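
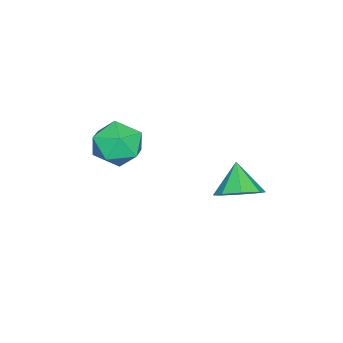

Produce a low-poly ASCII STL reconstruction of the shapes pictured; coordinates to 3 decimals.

solid 
facet normal 0.572 0.324 -0.754
outer loop
vertex -1.125 2.804 -0.546
vertex -1.955 3.206 -1.003
vertex -1.258 3.549 -0.327
endloop
endfacet
facet normal 0.377 -0.199 0.905
outer loop
vertex -1.125 2.804 -0.546
vertex -1.258 3.549 -0.327
vertex -2.825 2.714 0.143
endloop
endfacet
facet normal 0.572 0.324 -0.754
outer loop
vertex -1.258 3.549 -0.327
vertex -1.955 3.206 -1.003
vertex -1.8 4.094 -0.504
endloop
endfacet
facet normal 0.077 0.376 0.923
outer loop
vertex -1.258 3.549 -0.327
vertex -1.8 4.094 -0.504
vertex -2.825 2.714 0.143
endloop
endfacet
facet normal 0.572 0.324 -0.754
outer loop
vertex -1.8 4.094 -0.504
vertex -1.955 3.206 -1.003
vertex -2.433 4.118 -0.974
endloop
endfacet
facet normal -0.447 0.630 0.635
outer loop
vertex -1.8 4.094 -0.504
vertex -2.433 4.118 -0.974
vertex -2.825 2.714 0.143
endloop
endfacet
facet normal 0.571 0.323 -0.754
outer loop
vertex -2.433 4.118 -0.974
vertex -1.955 3.206 -1.003
vertex -2.786 3.608 -1.46
endloop
endfacet
facet normal -0.886 0.414 0.209
outer loop
vertex -2.433 4.118 -0.974
vertex -2.786 3.608 -1.46
vertex -2.825 2.714 0.143
endloop
endfacet
facet normal 0.571 0.324 -0.754
outer loop
vertex -2.786 3.608 -1.46
vertex -1.955 3.206 -1.003
vertex -2.653 2.863 -1.679
endloop
endfacet
facet normal -0.984 -0.145 -0.105
outer loop
vertex -2.786 3.608 -1.46
vertex -2.653 2.863 -1.679
vertex -2.825 2.714 0.143
endloop
endfacet
facet normal 0.571 0.323 -0.754
outer loop
vertex -2.653 2.863 -1.679
vertex -1.955 3.206 -1.003
vertex -2.111 2.318 -1.502
endloop
endfacet
facet normal -0.683 -0.720 -0.123
outer loop
vertex -2.653 2.863 -1.679
vertex -2.111 2.318 -1.502
vertex -2.825 2.714 0.143
endloop
endfacet
facet normal 0.572 0.323 -0.754
outer loop
vertex -2.111 2.318 -1.502
vertex -1.955 3.206 -1.003
vertex -1.478 2.294 -1.032
endloop
endfacet
facet normal -0.159 -0.973 0.165
outer loop
vertex -2.111 2.318 -1.502
vertex -1.478 2.294 -1.032
vertex -2.825 2.714 0.143
endloop
endfacet
facet normal 0.572 0.323 -0.754
outer loop
vertex -1.478 2.294 -1.032
vertex -1.955 3.206 -1.003
vertex -1.125 2.804 -0.546
endloop
endfacet
facet normal 0.280 -0.757 0.591
outer loop
vertex -1.478 2.294 -1.032
vertex -1.125 2.804 -0.546
vertex -2.825 2.714 0.143
endloop
endfacet
facet normal -0.072 0.374 0.925
outer loop
vertex -1.025 -0.513 2.178
vertex -0.919 -1.597 2.625
vertex 0.041 -0.942 2.435
endloop
endfacet
facet normal 0.225 0.847 0.481
outer loop
vertex -1.025 -0.513 2.178
vertex 0.041 -0.942 2.435
vertex -0.125 -0.333 1.441
endloop
endfacet
facet normal -0.236 0.971 -0.051
outer loop
vertex -1.025 -0.513 2.178
vertex -0.125 -0.333 1.441
vertex -1.187 -0.613 1.016
endloop
endfacet
facet normal -0.817 0.574 0.064
outer loop
vertex -1.025 -0.513 2.178
vertex -1.187 -0.613 1.016
vertex -1.678 -1.394 1.748
endloop
endfacet
facet normal -0.716 0.205 0.667
outer loop
vertex -1.025 -0.513 2.178
vertex -1.678 -1.394 1.748
vertex -0.919 -1.597 2.625
endloop
endfacet
facet normal 0.810 0.550 0.202
outer loop
vertex -0.125 -0.333 1.441
vertex 0.041 -0.942 2.435
vertex 0.538 -1.306 1.432
endloop
endfacet
facet normal 0.329 -0.216 0.919
outer loop
vertex 0.041 -0.942 2.435
vertex -0.919 -1.597 2.625
vertex 0.047 -2.087 2.164
endloop
endfacet
facet normal -0.712 -0.490 0.503
outer loop
vertex -0.919 -1.597 2.625
vertex -1.678 -1.394 1.748
vertex -1.015 -2.367 1.739
endloop
endfacet
facet normal -0.875 0.107 -0.472
outer loop
vertex -1.678 -1.394 1.748
vertex -1.187 -0.613 1.016
vertex -1.181 -1.758 0.745
endloop
endfacet
facet normal 0.066 0.750 -0.659
outer loop
vertex -1.187 -0.613 1.016
vertex -0.125 -0.333 1.441
vertex -0.221 -1.103 0.555
endloop
endfacet
facet normal 0.817 -0.574 -0.064
outer loop
vertex -0.115 -2.187 1.002
vertex 0.538 -1.306 1.432
vertex 0.047 -2.087 2.164
endloop
endfacet
facet normal 0.236 -0.971 0.051
outer loop
vertex -0.115 -2.187 1.002
vertex 0.047 -2.087 2.164
vertex -1.015 -2.367 1.739
endloop
endfacet
facet normal -0.225 -0.847 -0.481
outer loop
vertex -0.115 -2.187 1.002
vertex -1.015 -2.367 1.739
vertex -1.181 -1.758 0.745
endloop
endfacet
facet normal 0.072 -0.374 -0.925
outer loop
vertex -0.115 -2.187 1.002
vertex -1.181 -1.758 0.745
vertex -0.221 -1.103 0.555
endloop
endfacet
facet normal 0.716 -0.205 -0.667
outer loop
vertex -0.115 -2.187 1.002
vertex -0.221 -1.103 0.555
vertex 0.538 -1.306 1.432
endloop
endfacet
facet normal 0.875 -0.107 0.472
outer loop
vertex 0.047 -2.087 2.164
vertex 0.538 -1.306 1.432
vertex 0.041 -0.942 2.435
endloop
endfacet
facet normal -0.066 -0.750 0.659
outer loop
vertex -1.015 -2.367 1.739
vertex 0.047 -2.087 2.164
vertex -0.919 -1.597 2.625
endloop
endfacet
facet normal -0.810 -0.550 -0.202
outer loop
vertex -1.181 -1.758 0.745
vertex -1.015 -2.367 1.739
vertex -1.678 -1.394 1.748
endloop
endfacet
facet normal -0.329 0.216 -0.919
outer loop
vertex -0.221 -1.103 0.555
vertex -1.181 -1.758 0.745
vertex -1.187 -0.613 1.016
endloop
endfacet
facet normal 0.712 0.490 -0.503
outer loop
vertex 0.538 -1.306 1.432
vertex -0.221 -1.103 0.555
vertex -0.125 -0.333 1.441
endloop
endfacet

endsolid


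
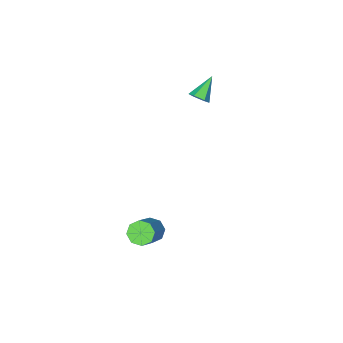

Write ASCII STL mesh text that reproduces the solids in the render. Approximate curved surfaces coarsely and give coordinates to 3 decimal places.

solid 
facet normal 0.739 0.252 -0.624
outer loop
vertex -2.288 -1.576 3.069
vertex -2.663 -1.653 2.594
vertex -2.621 -1.108 2.864
endloop
endfacet
facet normal 0.135 0.477 0.869
outer loop
vertex -2.288 -1.576 3.069
vertex -2.621 -1.108 2.864
vertex -3.817 -2.047 3.566
endloop
endfacet
facet normal 0.740 0.252 -0.624
outer loop
vertex -2.621 -1.108 2.864
vertex -2.663 -1.653 2.594
vertex -2.995 -1.185 2.389
endloop
endfacet
facet normal -0.498 0.828 0.258
outer loop
vertex -2.621 -1.108 2.864
vertex -2.995 -1.185 2.389
vertex -3.817 -2.047 3.566
endloop
endfacet
facet normal 0.741 0.253 -0.623
outer loop
vertex -2.995 -1.185 2.389
vertex -2.663 -1.653 2.594
vertex -3.037 -1.73 2.118
endloop
endfacet
facet normal -0.871 0.271 -0.410
outer loop
vertex -2.995 -1.185 2.389
vertex -3.037 -1.73 2.118
vertex -3.817 -2.047 3.566
endloop
endfacet
facet normal 0.740 0.254 -0.623
outer loop
vertex -3.037 -1.73 2.118
vertex -2.663 -1.653 2.594
vertex -2.704 -2.198 2.323
endloop
endfacet
facet normal -0.610 -0.639 -0.468
outer loop
vertex -3.037 -1.73 2.118
vertex -2.704 -2.198 2.323
vertex -3.817 -2.047 3.566
endloop
endfacet
facet normal 0.740 0.254 -0.622
outer loop
vertex -2.704 -2.198 2.323
vertex -2.663 -1.653 2.594
vertex -2.33 -2.122 2.799
endloop
endfacet
facet normal 0.022 -0.990 0.140
outer loop
vertex -2.704 -2.198 2.323
vertex -2.33 -2.122 2.799
vertex -3.817 -2.047 3.566
endloop
endfacet
facet normal 0.739 0.252 -0.624
outer loop
vertex -2.33 -2.122 2.799
vertex -2.663 -1.653 2.594
vertex -2.288 -1.576 3.069
endloop
endfacet
facet normal 0.396 -0.431 0.811
outer loop
vertex -2.33 -2.122 2.799
vertex -2.288 -1.576 3.069
vertex -3.817 -2.047 3.566
endloop
endfacet
facet normal -0.644 -0.416 -0.642
outer loop
vertex 3.66 2.045 -2.907
vertex 3.118 2.087 -2.391
vertex 3.368 2.539 -2.934
endloop
endfacet
facet normal 0.572 0.296 -0.765
outer loop
vertex 3.66 2.045 -2.907
vertex 3.368 2.539 -2.934
vertex 4.844 2.812 -1.726
endloop
endfacet
facet normal 0.571 0.297 -0.765
outer loop
vertex 4.844 2.812 -1.726
vertex 3.368 2.539 -2.934
vertex 4.552 3.305 -1.753
endloop
endfacet
facet normal 0.644 0.416 0.642
outer loop
vertex 4.844 2.812 -1.726
vertex 4.552 3.305 -1.753
vertex 4.302 2.853 -1.209
endloop
endfacet
facet normal -0.643 -0.417 -0.643
outer loop
vertex 3.368 2.539 -2.934
vertex 3.118 2.087 -2.391
vertex 2.929 2.767 -2.643
endloop
endfacet
facet normal 0.044 0.817 -0.574
outer loop
vertex 3.368 2.539 -2.934
vertex 2.929 2.767 -2.643
vertex 4.552 3.305 -1.753
endloop
endfacet
facet normal 0.045 0.817 -0.575
outer loop
vertex 4.552 3.305 -1.753
vertex 2.929 2.767 -2.643
vertex 4.113 3.534 -1.462
endloop
endfacet
facet normal 0.643 0.417 0.642
outer loop
vertex 4.552 3.305 -1.753
vertex 4.113 3.534 -1.462
vertex 4.302 2.853 -1.209
endloop
endfacet
facet normal -0.643 -0.417 -0.642
outer loop
vertex 2.929 2.767 -2.643
vertex 3.118 2.087 -2.391
vertex 2.601 2.597 -2.204
endloop
endfacet
facet normal -0.509 0.859 -0.048
outer loop
vertex 2.929 2.767 -2.643
vertex 2.601 2.597 -2.204
vertex 4.113 3.534 -1.462
endloop
endfacet
facet normal -0.509 0.859 -0.048
outer loop
vertex 4.113 3.534 -1.462
vertex 2.601 2.597 -2.204
vertex 3.785 3.364 -1.023
endloop
endfacet
facet normal 0.643 0.417 0.642
outer loop
vertex 4.113 3.534 -1.462
vertex 3.785 3.364 -1.023
vertex 4.302 2.853 -1.209
endloop
endfacet
facet normal -0.644 -0.417 -0.642
outer loop
vertex 2.601 2.597 -2.204
vertex 3.118 2.087 -2.391
vertex 2.576 2.128 -1.874
endloop
endfacet
facet normal -0.764 0.398 0.508
outer loop
vertex 2.601 2.597 -2.204
vertex 2.576 2.128 -1.874
vertex 3.785 3.364 -1.023
endloop
endfacet
facet normal -0.764 0.398 0.508
outer loop
vertex 3.785 3.364 -1.023
vertex 2.576 2.128 -1.874
vertex 3.76 2.895 -0.693
endloop
endfacet
facet normal 0.643 0.417 0.642
outer loop
vertex 3.785 3.364 -1.023
vertex 3.76 2.895 -0.693
vertex 4.302 2.853 -1.209
endloop
endfacet
facet normal -0.644 -0.416 -0.642
outer loop
vertex 2.576 2.128 -1.874
vertex 3.118 2.087 -2.391
vertex 2.868 1.635 -1.847
endloop
endfacet
facet normal -0.571 -0.296 0.765
outer loop
vertex 2.576 2.128 -1.874
vertex 2.868 1.635 -1.847
vertex 3.76 2.895 -0.693
endloop
endfacet
facet normal -0.572 -0.296 0.765
outer loop
vertex 3.76 2.895 -0.693
vertex 2.868 1.635 -1.847
vertex 4.052 2.401 -0.666
endloop
endfacet
facet normal 0.644 0.416 0.642
outer loop
vertex 3.76 2.895 -0.693
vertex 4.052 2.401 -0.666
vertex 4.302 2.853 -1.209
endloop
endfacet
facet normal -0.643 -0.417 -0.642
outer loop
vertex 2.868 1.635 -1.847
vertex 3.118 2.087 -2.391
vertex 3.307 1.406 -2.138
endloop
endfacet
facet normal -0.045 -0.817 0.575
outer loop
vertex 2.868 1.635 -1.847
vertex 3.307 1.406 -2.138
vertex 4.052 2.401 -0.666
endloop
endfacet
facet normal -0.044 -0.817 0.575
outer loop
vertex 4.052 2.401 -0.666
vertex 3.307 1.406 -2.138
vertex 4.491 2.173 -0.957
endloop
endfacet
facet normal 0.643 0.417 0.643
outer loop
vertex 4.052 2.401 -0.666
vertex 4.491 2.173 -0.957
vertex 4.302 2.853 -1.209
endloop
endfacet
facet normal -0.643 -0.417 -0.642
outer loop
vertex 3.307 1.406 -2.138
vertex 3.118 2.087 -2.391
vertex 3.635 1.576 -2.577
endloop
endfacet
facet normal 0.509 -0.859 0.048
outer loop
vertex 3.307 1.406 -2.138
vertex 3.635 1.576 -2.577
vertex 4.491 2.173 -0.957
endloop
endfacet
facet normal 0.509 -0.859 0.048
outer loop
vertex 4.491 2.173 -0.957
vertex 3.635 1.576 -2.577
vertex 4.819 2.343 -1.396
endloop
endfacet
facet normal 0.643 0.417 0.642
outer loop
vertex 4.491 2.173 -0.957
vertex 4.819 2.343 -1.396
vertex 4.302 2.853 -1.209
endloop
endfacet
facet normal -0.643 -0.417 -0.642
outer loop
vertex 3.635 1.576 -2.577
vertex 3.118 2.087 -2.391
vertex 3.66 2.045 -2.907
endloop
endfacet
facet normal 0.764 -0.398 -0.508
outer loop
vertex 3.635 1.576 -2.577
vertex 3.66 2.045 -2.907
vertex 4.819 2.343 -1.396
endloop
endfacet
facet normal 0.764 -0.398 -0.508
outer loop
vertex 4.819 2.343 -1.396
vertex 3.66 2.045 -2.907
vertex 4.844 2.812 -1.726
endloop
endfacet
facet normal 0.644 0.417 0.642
outer loop
vertex 4.819 2.343 -1.396
vertex 4.844 2.812 -1.726
vertex 4.302 2.853 -1.209
endloop
endfacet

endsolid


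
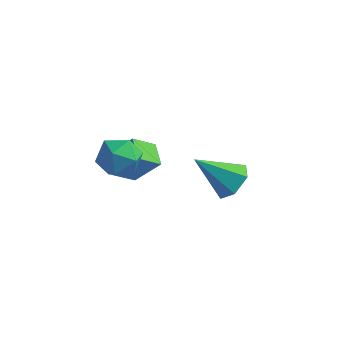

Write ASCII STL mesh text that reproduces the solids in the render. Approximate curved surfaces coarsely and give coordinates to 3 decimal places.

solid 
facet normal 0.741 0.184 -0.646
outer loop
vertex 2.513 -0.66 -1.347
vertex 1.969 -0.536 -1.935
vertex 2.217 0.083 -1.475
endloop
endfacet
facet normal 0.253 0.261 0.932
outer loop
vertex 2.513 -0.66 -1.347
vertex 2.217 0.083 -1.475
vertex 0.651 -0.864 -0.785
endloop
endfacet
facet normal 0.741 0.184 -0.646
outer loop
vertex 2.217 0.083 -1.475
vertex 1.969 -0.536 -1.935
vertex 1.674 0.207 -2.062
endloop
endfacet
facet normal -0.304 0.836 0.458
outer loop
vertex 2.217 0.083 -1.475
vertex 1.674 0.207 -2.062
vertex 0.651 -0.864 -0.785
endloop
endfacet
facet normal 0.741 0.184 -0.646
outer loop
vertex 1.674 0.207 -2.062
vertex 1.969 -0.536 -1.935
vertex 1.426 -0.412 -2.523
endloop
endfacet
facet normal -0.828 0.508 -0.237
outer loop
vertex 1.674 0.207 -2.062
vertex 1.426 -0.412 -2.523
vertex 0.651 -0.864 -0.785
endloop
endfacet
facet normal 0.741 0.184 -0.646
outer loop
vertex 1.426 -0.412 -2.523
vertex 1.969 -0.536 -1.935
vertex 1.722 -1.155 -2.395
endloop
endfacet
facet normal -0.796 -0.396 -0.458
outer loop
vertex 1.426 -0.412 -2.523
vertex 1.722 -1.155 -2.395
vertex 0.651 -0.864 -0.785
endloop
endfacet
facet normal 0.741 0.184 -0.646
outer loop
vertex 1.722 -1.155 -2.395
vertex 1.969 -0.536 -1.935
vertex 2.265 -1.279 -1.807
endloop
endfacet
facet normal -0.239 -0.971 0.016
outer loop
vertex 1.722 -1.155 -2.395
vertex 2.265 -1.279 -1.807
vertex 0.651 -0.864 -0.785
endloop
endfacet
facet normal 0.741 0.184 -0.646
outer loop
vertex 2.265 -1.279 -1.807
vertex 1.969 -0.536 -1.935
vertex 2.513 -0.66 -1.347
endloop
endfacet
facet normal 0.285 -0.643 0.711
outer loop
vertex 2.265 -1.279 -1.807
vertex 2.513 -0.66 -1.347
vertex 0.651 -0.864 -0.785
endloop
endfacet
facet normal -0.524 0.810 0.261
outer loop
vertex -2.509 1.392 -2.722
vertex -1.869 2.042 -3.453
vertex -3.436 1.129 -3.766
endloop
endfacet
facet normal -0.547 -0.556 0.626
outer loop
vertex -2.911 0.318 -4.027
vertex -2.509 1.392 -2.722
vertex -3.436 1.129 -3.766
endloop
endfacet
facet normal -0.524 0.811 0.261
outer loop
vertex -3.436 1.129 -3.766
vertex -1.869 2.042 -3.453
vertex -2.795 1.779 -4.498
endloop
endfacet
facet normal -0.652 -0.185 -0.735
outer loop
vertex -2.795 1.779 -4.498
vertex -2.911 0.318 -4.027
vertex -3.436 1.129 -3.766
endloop
endfacet
facet normal 0.652 0.185 0.735
outer loop
vertex -2.509 1.392 -2.722
vertex -1.344 1.231 -3.714
vertex -1.869 2.042 -3.453
endloop
endfacet
facet normal -0.548 -0.555 0.626
outer loop
vertex -1.985 0.581 -2.982
vertex -2.509 1.392 -2.722
vertex -2.911 0.318 -4.027
endloop
endfacet
facet normal 0.652 0.185 0.735
outer loop
vertex -1.985 0.581 -2.982
vertex -1.344 1.231 -3.714
vertex -2.509 1.392 -2.722
endloop
endfacet
facet normal 0.548 0.556 -0.625
outer loop
vertex -1.869 2.042 -3.453
vertex -1.344 1.231 -3.714
vertex -2.795 1.779 -4.498
endloop
endfacet
facet normal -0.652 -0.185 -0.735
outer loop
vertex -2.271 0.968 -4.758
vertex -2.911 0.318 -4.027
vertex -2.795 1.779 -4.498
endloop
endfacet
facet normal 0.548 0.555 -0.626
outer loop
vertex -2.795 1.779 -4.498
vertex -1.344 1.231 -3.714
vertex -2.271 0.968 -4.758
endloop
endfacet
facet normal 0.525 -0.810 -0.261
outer loop
vertex -2.271 0.968 -4.758
vertex -1.985 0.581 -2.982
vertex -2.911 0.318 -4.027
endloop
endfacet
facet normal 0.524 -0.811 -0.261
outer loop
vertex -1.344 1.231 -3.714
vertex -1.985 0.581 -2.982
vertex -2.271 0.968 -4.758
endloop
endfacet
facet normal -0.749 0.635 0.189
outer loop
vertex -3.224 0.227 -2.784
vertex -3.085 0.118 -1.865
vertex -2.631 0.792 -2.331
endloop
endfacet
facet normal -0.429 0.795 -0.429
outer loop
vertex -3.224 0.227 -2.784
vertex -2.631 0.792 -2.331
vertex -2.406 0.458 -3.175
endloop
endfacet
facet normal -0.471 0.223 -0.854
outer loop
vertex -3.224 0.227 -2.784
vertex -2.406 0.458 -3.175
vertex -2.719 -0.422 -3.232
endloop
endfacet
facet normal -0.816 -0.291 -0.499
outer loop
vertex -3.224 0.227 -2.784
vertex -2.719 -0.422 -3.232
vertex -3.139 -0.632 -2.422
endloop
endfacet
facet normal -0.989 -0.037 0.145
outer loop
vertex -3.224 0.227 -2.784
vertex -3.139 -0.632 -2.422
vertex -3.085 0.118 -1.865
endloop
endfacet
facet normal 0.261 0.919 -0.294
outer loop
vertex -2.406 0.458 -3.175
vertex -2.631 0.792 -2.331
vertex -1.761 0.492 -2.498
endloop
endfacet
facet normal -0.258 0.661 0.705
outer loop
vertex -2.631 0.792 -2.331
vertex -3.085 0.118 -1.865
vertex -2.181 0.282 -1.688
endloop
endfacet
facet normal -0.644 -0.425 0.635
outer loop
vertex -3.085 0.118 -1.865
vertex -3.139 -0.632 -2.422
vertex -2.494 -0.598 -1.745
endloop
endfacet
facet normal -0.367 -0.837 -0.407
outer loop
vertex -3.139 -0.632 -2.422
vertex -2.719 -0.422 -3.232
vertex -2.269 -0.932 -2.589
endloop
endfacet
facet normal 0.193 -0.005 -0.981
outer loop
vertex -2.719 -0.422 -3.232
vertex -2.406 0.458 -3.175
vertex -1.815 -0.258 -3.055
endloop
endfacet
facet normal 0.816 0.291 0.499
outer loop
vertex -1.676 -0.367 -2.136
vertex -1.761 0.492 -2.498
vertex -2.181 0.282 -1.688
endloop
endfacet
facet normal 0.471 -0.223 0.854
outer loop
vertex -1.676 -0.367 -2.136
vertex -2.181 0.282 -1.688
vertex -2.494 -0.598 -1.745
endloop
endfacet
facet normal 0.429 -0.795 0.429
outer loop
vertex -1.676 -0.367 -2.136
vertex -2.494 -0.598 -1.745
vertex -2.269 -0.932 -2.589
endloop
endfacet
facet normal 0.749 -0.635 -0.189
outer loop
vertex -1.676 -0.367 -2.136
vertex -2.269 -0.932 -2.589
vertex -1.815 -0.258 -3.055
endloop
endfacet
facet normal 0.989 0.037 -0.145
outer loop
vertex -1.676 -0.367 -2.136
vertex -1.815 -0.258 -3.055
vertex -1.761 0.492 -2.498
endloop
endfacet
facet normal 0.367 0.837 0.407
outer loop
vertex -2.181 0.282 -1.688
vertex -1.761 0.492 -2.498
vertex -2.631 0.792 -2.331
endloop
endfacet
facet normal -0.193 0.005 0.981
outer loop
vertex -2.494 -0.598 -1.745
vertex -2.181 0.282 -1.688
vertex -3.085 0.118 -1.865
endloop
endfacet
facet normal -0.261 -0.919 0.294
outer loop
vertex -2.269 -0.932 -2.589
vertex -2.494 -0.598 -1.745
vertex -3.139 -0.632 -2.422
endloop
endfacet
facet normal 0.258 -0.661 -0.705
outer loop
vertex -1.815 -0.258 -3.055
vertex -2.269 -0.932 -2.589
vertex -2.719 -0.422 -3.232
endloop
endfacet
facet normal 0.644 0.425 -0.635
outer loop
vertex -1.761 0.492 -2.498
vertex -1.815 -0.258 -3.055
vertex -2.406 0.458 -3.175
endloop
endfacet

endsolid


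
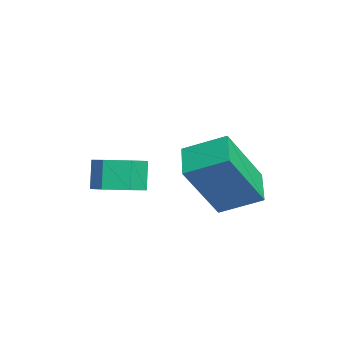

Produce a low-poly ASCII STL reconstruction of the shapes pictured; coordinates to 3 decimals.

solid 
facet normal 0.416 -0.073 -0.906
outer loop
vertex -3.084 1.576 0.037
vertex -3.772 1.292 -0.256
vertex -3.632 2.08 -0.255
endloop
endfacet
facet normal 0.598 0.773 0.213
outer loop
vertex -3.084 1.576 0.037
vertex -3.632 2.08 -0.255
vertex -3.521 1.652 0.989
endloop
endfacet
facet normal 0.598 0.773 0.213
outer loop
vertex -3.521 1.652 0.989
vertex -3.632 2.08 -0.255
vertex -4.069 2.156 0.697
endloop
endfacet
facet normal -0.416 0.072 0.906
outer loop
vertex -3.521 1.652 0.989
vertex -4.069 2.156 0.697
vertex -4.208 1.368 0.696
endloop
endfacet
facet normal 0.416 -0.073 -0.906
outer loop
vertex -3.632 2.08 -0.255
vertex -3.772 1.292 -0.256
vertex -4.32 1.795 -0.548
endloop
endfacet
facet normal -0.296 0.932 -0.210
outer loop
vertex -3.632 2.08 -0.255
vertex -4.32 1.795 -0.548
vertex -4.069 2.156 0.697
endloop
endfacet
facet normal -0.295 0.932 -0.211
outer loop
vertex -4.069 2.156 0.697
vertex -4.32 1.795 -0.548
vertex -4.757 1.872 0.404
endloop
endfacet
facet normal -0.416 0.072 0.907
outer loop
vertex -4.069 2.156 0.697
vertex -4.757 1.872 0.404
vertex -4.208 1.368 0.696
endloop
endfacet
facet normal 0.416 -0.072 -0.906
outer loop
vertex -4.32 1.795 -0.548
vertex -3.772 1.292 -0.256
vertex -4.459 1.008 -0.549
endloop
endfacet
facet normal -0.892 0.158 -0.422
outer loop
vertex -4.32 1.795 -0.548
vertex -4.459 1.008 -0.549
vertex -4.757 1.872 0.404
endloop
endfacet
facet normal -0.893 0.158 -0.422
outer loop
vertex -4.757 1.872 0.404
vertex -4.459 1.008 -0.549
vertex -4.896 1.084 0.403
endloop
endfacet
facet normal -0.416 0.072 0.907
outer loop
vertex -4.757 1.872 0.404
vertex -4.896 1.084 0.403
vertex -4.208 1.368 0.696
endloop
endfacet
facet normal 0.416 -0.072 -0.906
outer loop
vertex -4.459 1.008 -0.549
vertex -3.772 1.292 -0.256
vertex -3.911 0.504 -0.257
endloop
endfacet
facet normal -0.598 -0.773 -0.213
outer loop
vertex -4.459 1.008 -0.549
vertex -3.911 0.504 -0.257
vertex -4.896 1.084 0.403
endloop
endfacet
facet normal -0.598 -0.773 -0.213
outer loop
vertex -4.896 1.084 0.403
vertex -3.911 0.504 -0.257
vertex -4.348 0.58 0.695
endloop
endfacet
facet normal -0.416 0.073 0.906
outer loop
vertex -4.896 1.084 0.403
vertex -4.348 0.58 0.695
vertex -4.208 1.368 0.696
endloop
endfacet
facet normal 0.416 -0.072 -0.907
outer loop
vertex -3.911 0.504 -0.257
vertex -3.772 1.292 -0.256
vertex -3.223 0.788 0.036
endloop
endfacet
facet normal 0.295 -0.932 0.210
outer loop
vertex -3.911 0.504 -0.257
vertex -3.223 0.788 0.036
vertex -4.348 0.58 0.695
endloop
endfacet
facet normal 0.296 -0.932 0.211
outer loop
vertex -4.348 0.58 0.695
vertex -3.223 0.788 0.036
vertex -3.66 0.865 0.988
endloop
endfacet
facet normal -0.416 0.073 0.906
outer loop
vertex -4.348 0.58 0.695
vertex -3.66 0.865 0.988
vertex -4.208 1.368 0.696
endloop
endfacet
facet normal 0.416 -0.072 -0.907
outer loop
vertex -3.223 0.788 0.036
vertex -3.772 1.292 -0.256
vertex -3.084 1.576 0.037
endloop
endfacet
facet normal 0.893 -0.158 0.422
outer loop
vertex -3.223 0.788 0.036
vertex -3.084 1.576 0.037
vertex -3.66 0.865 0.988
endloop
endfacet
facet normal 0.893 -0.158 0.422
outer loop
vertex -3.66 0.865 0.988
vertex -3.084 1.576 0.037
vertex -3.521 1.652 0.989
endloop
endfacet
facet normal -0.416 0.072 0.906
outer loop
vertex -3.66 0.865 0.988
vertex -3.521 1.652 0.989
vertex -4.208 1.368 0.696
endloop
endfacet
facet normal -0.282 0.479 -0.831
outer loop
vertex -2.454 3.91 0.319
vertex -2.128 5.108 0.899
vertex -1.348 3.817 -0.11
endloop
endfacet
facet normal -0.238 -0.874 -0.424
outer loop
vertex -0.732 2.772 1.701
vertex -2.454 3.91 0.319
vertex -1.348 3.817 -0.11
endloop
endfacet
facet normal -0.282 0.479 -0.831
outer loop
vertex -1.348 3.817 -0.11
vertex -2.128 5.108 0.899
vertex -1.022 5.014 0.469
endloop
endfacet
facet normal 0.929 -0.078 -0.361
outer loop
vertex -1.022 5.014 0.469
vertex -0.732 2.772 1.701
vertex -1.348 3.817 -0.11
endloop
endfacet
facet normal -0.929 0.078 0.361
outer loop
vertex -2.454 3.91 0.319
vertex -1.512 4.063 2.71
vertex -2.128 5.108 0.899
endloop
endfacet
facet normal -0.239 -0.874 -0.423
outer loop
vertex -1.838 2.866 2.131
vertex -2.454 3.91 0.319
vertex -0.732 2.772 1.701
endloop
endfacet
facet normal -0.929 0.078 0.361
outer loop
vertex -1.838 2.866 2.131
vertex -1.512 4.063 2.71
vertex -2.454 3.91 0.319
endloop
endfacet
facet normal 0.239 0.874 0.423
outer loop
vertex -2.128 5.108 0.899
vertex -1.512 4.063 2.71
vertex -1.022 5.014 0.469
endloop
endfacet
facet normal 0.929 -0.078 -0.361
outer loop
vertex -0.406 3.97 2.281
vertex -0.732 2.772 1.701
vertex -1.022 5.014 0.469
endloop
endfacet
facet normal 0.238 0.874 0.423
outer loop
vertex -1.022 5.014 0.469
vertex -1.512 4.063 2.71
vertex -0.406 3.97 2.281
endloop
endfacet
facet normal 0.282 -0.479 0.831
outer loop
vertex -0.406 3.97 2.281
vertex -1.838 2.866 2.131
vertex -0.732 2.772 1.701
endloop
endfacet
facet normal 0.282 -0.479 0.831
outer loop
vertex -1.512 4.063 2.71
vertex -1.838 2.866 2.131
vertex -0.406 3.97 2.281
endloop
endfacet

endsolid


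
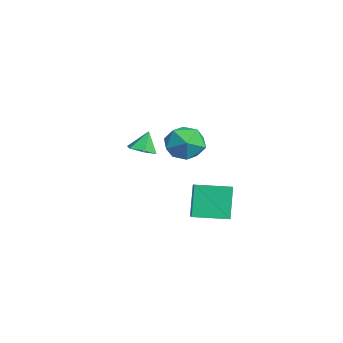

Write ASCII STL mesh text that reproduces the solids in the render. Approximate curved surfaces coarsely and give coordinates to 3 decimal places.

solid 
facet normal -0.213 0.017 0.977
outer loop
vertex -1.399 3.839 -0.949
vertex -2.449 3.329 -1.169
vertex -1.496 2.655 -0.95
endloop
endfacet
facet normal 0.490 -0.041 0.871
outer loop
vertex -1.399 3.839 -0.949
vertex -1.496 2.655 -0.95
vertex -0.554 3.175 -1.456
endloop
endfacet
facet normal 0.701 0.522 0.486
outer loop
vertex -1.399 3.839 -0.949
vertex -0.554 3.175 -1.456
vertex -0.927 4.171 -1.987
endloop
endfacet
facet normal 0.128 0.926 0.354
outer loop
vertex -1.399 3.839 -0.949
vertex -0.927 4.171 -1.987
vertex -2.098 4.265 -1.81
endloop
endfacet
facet normal -0.436 0.614 0.658
outer loop
vertex -1.399 3.839 -0.949
vertex -2.098 4.265 -1.81
vertex -2.449 3.329 -1.169
endloop
endfacet
facet normal 0.608 -0.630 0.484
outer loop
vertex -0.554 3.175 -1.456
vertex -1.496 2.655 -0.95
vertex -1.082 2.255 -1.99
endloop
endfacet
facet normal -0.531 -0.537 0.656
outer loop
vertex -1.496 2.655 -0.95
vertex -2.449 3.329 -1.169
vertex -2.253 2.349 -1.813
endloop
endfacet
facet normal -0.892 0.430 0.140
outer loop
vertex -2.449 3.329 -1.169
vertex -2.098 4.265 -1.81
vertex -2.626 3.345 -2.344
endloop
endfacet
facet normal 0.022 0.936 -0.351
outer loop
vertex -2.098 4.265 -1.81
vertex -0.927 4.171 -1.987
vertex -1.684 3.865 -2.85
endloop
endfacet
facet normal 0.949 0.281 -0.139
outer loop
vertex -0.927 4.171 -1.987
vertex -0.554 3.175 -1.456
vertex -0.731 3.191 -2.631
endloop
endfacet
facet normal -0.128 -0.926 -0.354
outer loop
vertex -1.781 2.681 -2.851
vertex -1.082 2.255 -1.99
vertex -2.253 2.349 -1.813
endloop
endfacet
facet normal -0.701 -0.522 -0.486
outer loop
vertex -1.781 2.681 -2.851
vertex -2.253 2.349 -1.813
vertex -2.626 3.345 -2.344
endloop
endfacet
facet normal -0.490 0.041 -0.871
outer loop
vertex -1.781 2.681 -2.851
vertex -2.626 3.345 -2.344
vertex -1.684 3.865 -2.85
endloop
endfacet
facet normal 0.213 -0.017 -0.977
outer loop
vertex -1.781 2.681 -2.851
vertex -1.684 3.865 -2.85
vertex -0.731 3.191 -2.631
endloop
endfacet
facet normal 0.436 -0.614 -0.658
outer loop
vertex -1.781 2.681 -2.851
vertex -0.731 3.191 -2.631
vertex -1.082 2.255 -1.99
endloop
endfacet
facet normal -0.022 -0.936 0.351
outer loop
vertex -2.253 2.349 -1.813
vertex -1.082 2.255 -1.99
vertex -1.496 2.655 -0.95
endloop
endfacet
facet normal -0.949 -0.281 0.139
outer loop
vertex -2.626 3.345 -2.344
vertex -2.253 2.349 -1.813
vertex -2.449 3.329 -1.169
endloop
endfacet
facet normal -0.608 0.630 -0.484
outer loop
vertex -1.684 3.865 -2.85
vertex -2.626 3.345 -2.344
vertex -2.098 4.265 -1.81
endloop
endfacet
facet normal 0.531 0.537 -0.656
outer loop
vertex -0.731 3.191 -2.631
vertex -1.684 3.865 -2.85
vertex -0.927 4.171 -1.987
endloop
endfacet
facet normal 0.892 -0.430 -0.140
outer loop
vertex -1.082 2.255 -1.99
vertex -0.731 3.191 -2.631
vertex -0.554 3.175 -1.456
endloop
endfacet
facet normal -0.896 0.128 -0.426
outer loop
vertex 2.506 2.893 -2.794
vertex 2.816 4.61 -2.929
vertex 3.265 2.625 -4.471
endloop
endfacet
facet normal -0.177 -0.981 0.077
outer loop
vertex 4.904 2.39 -3.691
vertex 2.506 2.893 -2.794
vertex 3.265 2.625 -4.471
endloop
endfacet
facet normal -0.896 0.128 -0.426
outer loop
vertex 3.265 2.625 -4.471
vertex 2.816 4.61 -2.929
vertex 3.575 4.342 -4.605
endloop
endfacet
facet normal 0.408 -0.144 -0.901
outer loop
vertex 3.575 4.342 -4.605
vertex 4.904 2.39 -3.691
vertex 3.265 2.625 -4.471
endloop
endfacet
facet normal -0.408 0.145 0.901
outer loop
vertex 2.506 2.893 -2.794
vertex 4.455 4.375 -2.149
vertex 2.816 4.61 -2.929
endloop
endfacet
facet normal -0.177 -0.981 0.077
outer loop
vertex 4.145 2.658 -2.015
vertex 2.506 2.893 -2.794
vertex 4.904 2.39 -3.691
endloop
endfacet
facet normal -0.408 0.144 0.902
outer loop
vertex 4.145 2.658 -2.015
vertex 4.455 4.375 -2.149
vertex 2.506 2.893 -2.794
endloop
endfacet
facet normal 0.177 0.981 -0.077
outer loop
vertex 2.816 4.61 -2.929
vertex 4.455 4.375 -2.149
vertex 3.575 4.342 -4.605
endloop
endfacet
facet normal 0.408 -0.145 -0.902
outer loop
vertex 5.214 4.107 -3.826
vertex 4.904 2.39 -3.691
vertex 3.575 4.342 -4.605
endloop
endfacet
facet normal 0.177 0.981 -0.077
outer loop
vertex 3.575 4.342 -4.605
vertex 4.455 4.375 -2.149
vertex 5.214 4.107 -3.826
endloop
endfacet
facet normal 0.896 -0.128 0.426
outer loop
vertex 5.214 4.107 -3.826
vertex 4.145 2.658 -2.015
vertex 4.904 2.39 -3.691
endloop
endfacet
facet normal 0.896 -0.128 0.426
outer loop
vertex 4.455 4.375 -2.149
vertex 4.145 2.658 -2.015
vertex 5.214 4.107 -3.826
endloop
endfacet
facet normal 0.219 -0.324 -0.920
outer loop
vertex 2.388 0.655 -0.574
vertex 1.657 0.643 -0.744
vertex 2.06 1.263 -0.866
endloop
endfacet
facet normal 0.654 0.584 0.482
outer loop
vertex 2.388 0.655 -0.574
vertex 2.06 1.263 -0.866
vertex 1.403 1.017 0.324
endloop
endfacet
facet normal 0.219 -0.324 -0.920
outer loop
vertex 2.06 1.263 -0.866
vertex 1.657 0.643 -0.744
vertex 1.329 1.251 -1.036
endloop
endfacet
facet normal -0.056 0.983 0.172
outer loop
vertex 2.06 1.263 -0.866
vertex 1.329 1.251 -1.036
vertex 1.403 1.017 0.324
endloop
endfacet
facet normal 0.219 -0.324 -0.920
outer loop
vertex 1.329 1.251 -1.036
vertex 1.657 0.643 -0.744
vertex 0.927 0.63 -0.913
endloop
endfacet
facet normal -0.818 0.557 0.140
outer loop
vertex 1.329 1.251 -1.036
vertex 0.927 0.63 -0.913
vertex 1.403 1.017 0.324
endloop
endfacet
facet normal 0.219 -0.323 -0.921
outer loop
vertex 0.927 0.63 -0.913
vertex 1.657 0.643 -0.744
vertex 1.254 0.022 -0.622
endloop
endfacet
facet normal -0.868 -0.267 0.418
outer loop
vertex 0.927 0.63 -0.913
vertex 1.254 0.022 -0.622
vertex 1.403 1.017 0.324
endloop
endfacet
facet normal 0.219 -0.323 -0.921
outer loop
vertex 1.254 0.022 -0.622
vertex 1.657 0.643 -0.744
vertex 1.985 0.034 -0.452
endloop
endfacet
facet normal -0.158 -0.668 0.727
outer loop
vertex 1.254 0.022 -0.622
vertex 1.985 0.034 -0.452
vertex 1.403 1.017 0.324
endloop
endfacet
facet normal 0.219 -0.323 -0.921
outer loop
vertex 1.985 0.034 -0.452
vertex 1.657 0.643 -0.744
vertex 2.388 0.655 -0.574
endloop
endfacet
facet normal 0.603 -0.242 0.760
outer loop
vertex 1.985 0.034 -0.452
vertex 2.388 0.655 -0.574
vertex 1.403 1.017 0.324
endloop
endfacet

endsolid


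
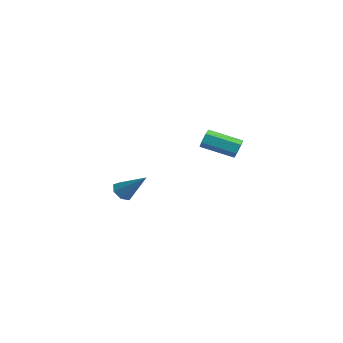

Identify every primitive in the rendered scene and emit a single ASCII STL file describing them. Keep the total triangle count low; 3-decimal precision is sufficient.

solid 
facet normal -0.644 -0.346 -0.683
outer loop
vertex -3.907 1.572 -3.996
vertex -4.432 1.459 -3.444
vertex -4.314 2.087 -3.873
endloop
endfacet
facet normal 0.638 0.615 -0.463
outer loop
vertex -3.907 1.572 -3.996
vertex -4.314 2.087 -3.873
vertex -3.048 2.201 -1.976
endloop
endfacet
facet normal -0.643 -0.346 -0.683
outer loop
vertex -4.314 2.087 -3.873
vertex -4.432 1.459 -3.444
vertex -4.81 2.129 -3.427
endloop
endfacet
facet normal 0.019 0.997 -0.073
outer loop
vertex -4.314 2.087 -3.873
vertex -4.81 2.129 -3.427
vertex -3.048 2.201 -1.976
endloop
endfacet
facet normal -0.643 -0.346 -0.683
outer loop
vertex -4.81 2.129 -3.427
vertex -4.432 1.459 -3.444
vertex -5.021 1.666 -2.994
endloop
endfacet
facet normal -0.466 0.708 0.530
outer loop
vertex -4.81 2.129 -3.427
vertex -5.021 1.666 -2.994
vertex -3.048 2.201 -1.976
endloop
endfacet
facet normal -0.643 -0.346 -0.683
outer loop
vertex -5.021 1.666 -2.994
vertex -4.432 1.459 -3.444
vertex -4.788 1.047 -2.9
endloop
endfacet
facet normal -0.451 -0.034 0.892
outer loop
vertex -5.021 1.666 -2.994
vertex -4.788 1.047 -2.9
vertex -3.048 2.201 -1.976
endloop
endfacet
facet normal -0.644 -0.345 -0.683
outer loop
vertex -4.788 1.047 -2.9
vertex -4.432 1.459 -3.444
vertex -4.287 0.738 -3.216
endloop
endfacet
facet normal 0.052 -0.671 0.739
outer loop
vertex -4.788 1.047 -2.9
vertex -4.287 0.738 -3.216
vertex -3.048 2.201 -1.976
endloop
endfacet
facet normal -0.644 -0.345 -0.682
outer loop
vertex -4.287 0.738 -3.216
vertex -4.432 1.459 -3.444
vertex -3.895 0.971 -3.704
endloop
endfacet
facet normal 0.665 -0.723 0.189
outer loop
vertex -4.287 0.738 -3.216
vertex -3.895 0.971 -3.704
vertex -3.048 2.201 -1.976
endloop
endfacet
facet normal -0.644 -0.345 -0.683
outer loop
vertex -3.895 0.971 -3.704
vertex -4.432 1.459 -3.444
vertex -3.907 1.572 -3.996
endloop
endfacet
facet normal 0.926 -0.150 -0.347
outer loop
vertex -3.895 0.971 -3.704
vertex -3.907 1.572 -3.996
vertex -3.048 2.201 -1.976
endloop
endfacet
facet normal 0.704 0.636 -0.316
outer loop
vertex 4.402 3.356 3.091
vertex 4.038 3.509 2.588
vertex 3.985 3.839 3.134
endloop
endfacet
facet normal 0.282 0.159 0.946
outer loop
vertex 4.402 3.356 3.091
vertex 3.985 3.839 3.134
vertex 2.967 2.058 3.736
endloop
endfacet
facet normal 0.280 0.160 0.947
outer loop
vertex 2.967 2.058 3.736
vertex 3.985 3.839 3.134
vertex 2.549 2.541 3.778
endloop
endfacet
facet normal -0.704 -0.636 0.316
outer loop
vertex 2.967 2.058 3.736
vertex 2.549 2.541 3.778
vertex 2.602 2.211 3.232
endloop
endfacet
facet normal 0.704 0.636 -0.316
outer loop
vertex 3.985 3.839 3.134
vertex 4.038 3.509 2.588
vertex 3.62 3.992 2.63
endloop
endfacet
facet normal -0.425 0.733 0.530
outer loop
vertex 3.985 3.839 3.134
vertex 3.62 3.992 2.63
vertex 2.549 2.541 3.778
endloop
endfacet
facet normal -0.424 0.733 0.531
outer loop
vertex 2.549 2.541 3.778
vertex 3.62 3.992 2.63
vertex 2.184 2.694 3.275
endloop
endfacet
facet normal -0.703 -0.637 0.317
outer loop
vertex 2.549 2.541 3.778
vertex 2.184 2.694 3.275
vertex 2.602 2.211 3.232
endloop
endfacet
facet normal 0.704 0.636 -0.316
outer loop
vertex 3.62 3.992 2.63
vertex 4.038 3.509 2.588
vertex 3.673 3.662 2.084
endloop
endfacet
facet normal -0.706 0.574 -0.415
outer loop
vertex 3.62 3.992 2.63
vertex 3.673 3.662 2.084
vertex 2.184 2.694 3.275
endloop
endfacet
facet normal -0.706 0.573 -0.416
outer loop
vertex 2.184 2.694 3.275
vertex 3.673 3.662 2.084
vertex 2.238 2.364 2.729
endloop
endfacet
facet normal -0.703 -0.637 0.315
outer loop
vertex 2.184 2.694 3.275
vertex 2.238 2.364 2.729
vertex 2.602 2.211 3.232
endloop
endfacet
facet normal 0.704 0.636 -0.316
outer loop
vertex 3.673 3.662 2.084
vertex 4.038 3.509 2.588
vertex 4.091 3.179 2.042
endloop
endfacet
facet normal -0.280 -0.160 -0.946
outer loop
vertex 3.673 3.662 2.084
vertex 4.091 3.179 2.042
vertex 2.238 2.364 2.729
endloop
endfacet
facet normal -0.281 -0.159 -0.946
outer loop
vertex 2.238 2.364 2.729
vertex 4.091 3.179 2.042
vertex 2.655 1.881 2.686
endloop
endfacet
facet normal -0.704 -0.636 0.316
outer loop
vertex 2.238 2.364 2.729
vertex 2.655 1.881 2.686
vertex 2.602 2.211 3.232
endloop
endfacet
facet normal 0.703 0.637 -0.317
outer loop
vertex 4.091 3.179 2.042
vertex 4.038 3.509 2.588
vertex 4.456 3.026 2.545
endloop
endfacet
facet normal 0.425 -0.733 -0.531
outer loop
vertex 4.091 3.179 2.042
vertex 4.456 3.026 2.545
vertex 2.655 1.881 2.686
endloop
endfacet
facet normal 0.425 -0.734 -0.530
outer loop
vertex 2.655 1.881 2.686
vertex 4.456 3.026 2.545
vertex 3.02 1.728 3.19
endloop
endfacet
facet normal -0.704 -0.636 0.316
outer loop
vertex 2.655 1.881 2.686
vertex 3.02 1.728 3.19
vertex 2.602 2.211 3.232
endloop
endfacet
facet normal 0.703 0.637 -0.315
outer loop
vertex 4.456 3.026 2.545
vertex 4.038 3.509 2.588
vertex 4.402 3.356 3.091
endloop
endfacet
facet normal 0.705 -0.574 0.416
outer loop
vertex 4.456 3.026 2.545
vertex 4.402 3.356 3.091
vertex 3.02 1.728 3.19
endloop
endfacet
facet normal 0.706 -0.574 0.415
outer loop
vertex 3.02 1.728 3.19
vertex 4.402 3.356 3.091
vertex 2.967 2.058 3.736
endloop
endfacet
facet normal -0.704 -0.636 0.316
outer loop
vertex 3.02 1.728 3.19
vertex 2.967 2.058 3.736
vertex 2.602 2.211 3.232
endloop
endfacet

endsolid


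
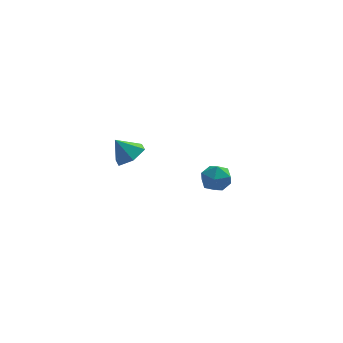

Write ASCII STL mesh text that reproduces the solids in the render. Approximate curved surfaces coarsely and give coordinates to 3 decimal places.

solid 
facet normal -0.445 0.357 0.821
outer loop
vertex 1.905 2.903 -1.94
vertex 1.45 2.223 -1.891
vertex 2.177 2.258 -1.512
endloop
endfacet
facet normal 0.222 0.602 0.767
outer loop
vertex 1.905 2.903 -1.94
vertex 2.177 2.258 -1.512
vertex 2.692 2.679 -1.992
endloop
endfacet
facet normal 0.280 0.949 0.146
outer loop
vertex 1.905 2.903 -1.94
vertex 2.692 2.679 -1.992
vertex 2.284 2.903 -2.667
endloop
endfacet
facet normal -0.352 0.918 -0.183
outer loop
vertex 1.905 2.903 -1.94
vertex 2.284 2.903 -2.667
vertex 1.516 2.621 -2.605
endloop
endfacet
facet normal -0.800 0.552 0.234
outer loop
vertex 1.905 2.903 -1.94
vertex 1.516 2.621 -2.605
vertex 1.45 2.223 -1.891
endloop
endfacet
facet normal 0.663 0.041 0.748
outer loop
vertex 2.692 2.679 -1.992
vertex 2.177 2.258 -1.512
vertex 2.724 1.859 -1.975
endloop
endfacet
facet normal -0.418 -0.356 0.835
outer loop
vertex 2.177 2.258 -1.512
vertex 1.45 2.223 -1.891
vertex 1.956 1.577 -1.913
endloop
endfacet
facet normal -0.993 -0.041 -0.115
outer loop
vertex 1.45 2.223 -1.891
vertex 1.516 2.621 -2.605
vertex 1.548 1.801 -2.588
endloop
endfacet
facet normal -0.266 0.552 -0.790
outer loop
vertex 1.516 2.621 -2.605
vertex 2.284 2.903 -2.667
vertex 2.063 2.222 -3.068
endloop
endfacet
facet normal 0.756 0.601 -0.258
outer loop
vertex 2.284 2.903 -2.667
vertex 2.692 2.679 -1.992
vertex 2.79 2.257 -2.689
endloop
endfacet
facet normal 0.352 -0.918 0.183
outer loop
vertex 2.335 1.577 -2.64
vertex 2.724 1.859 -1.975
vertex 1.956 1.577 -1.913
endloop
endfacet
facet normal -0.280 -0.949 -0.146
outer loop
vertex 2.335 1.577 -2.64
vertex 1.956 1.577 -1.913
vertex 1.548 1.801 -2.588
endloop
endfacet
facet normal -0.222 -0.602 -0.767
outer loop
vertex 2.335 1.577 -2.64
vertex 1.548 1.801 -2.588
vertex 2.063 2.222 -3.068
endloop
endfacet
facet normal 0.445 -0.357 -0.821
outer loop
vertex 2.335 1.577 -2.64
vertex 2.063 2.222 -3.068
vertex 2.79 2.257 -2.689
endloop
endfacet
facet normal 0.800 -0.552 -0.234
outer loop
vertex 2.335 1.577 -2.64
vertex 2.79 2.257 -2.689
vertex 2.724 1.859 -1.975
endloop
endfacet
facet normal 0.266 -0.552 0.790
outer loop
vertex 1.956 1.577 -1.913
vertex 2.724 1.859 -1.975
vertex 2.177 2.258 -1.512
endloop
endfacet
facet normal -0.756 -0.601 0.258
outer loop
vertex 1.548 1.801 -2.588
vertex 1.956 1.577 -1.913
vertex 1.45 2.223 -1.891
endloop
endfacet
facet normal -0.663 -0.041 -0.748
outer loop
vertex 2.063 2.222 -3.068
vertex 1.548 1.801 -2.588
vertex 1.516 2.621 -2.605
endloop
endfacet
facet normal 0.418 0.356 -0.835
outer loop
vertex 2.79 2.257 -2.689
vertex 2.063 2.222 -3.068
vertex 2.284 2.903 -2.667
endloop
endfacet
facet normal 0.993 0.041 0.115
outer loop
vertex 2.724 1.859 -1.975
vertex 2.79 2.257 -2.689
vertex 2.692 2.679 -1.992
endloop
endfacet
facet normal 0.576 -0.134 -0.807
outer loop
vertex -1.418 -3.31 3.668
vertex -1.998 -3.081 3.216
vertex -1.495 -2.565 3.489
endloop
endfacet
facet normal 0.377 0.253 0.891
outer loop
vertex -1.418 -3.31 3.668
vertex -1.495 -2.565 3.489
vertex -2.602 -2.939 4.064
endloop
endfacet
facet normal 0.576 -0.134 -0.807
outer loop
vertex -1.495 -2.565 3.489
vertex -1.998 -3.081 3.216
vertex -2.075 -2.336 3.037
endloop
endfacet
facet normal -0.039 0.870 0.491
outer loop
vertex -1.495 -2.565 3.489
vertex -2.075 -2.336 3.037
vertex -2.602 -2.939 4.064
endloop
endfacet
facet normal 0.575 -0.135 -0.807
outer loop
vertex -2.075 -2.336 3.037
vertex -1.998 -3.081 3.216
vertex -2.578 -2.852 2.765
endloop
endfacet
facet normal -0.724 0.689 0.033
outer loop
vertex -2.075 -2.336 3.037
vertex -2.578 -2.852 2.765
vertex -2.602 -2.939 4.064
endloop
endfacet
facet normal 0.575 -0.135 -0.807
outer loop
vertex -2.578 -2.852 2.765
vertex -1.998 -3.081 3.216
vertex -2.501 -3.597 2.944
endloop
endfacet
facet normal -0.994 -0.109 -0.026
outer loop
vertex -2.578 -2.852 2.765
vertex -2.501 -3.597 2.944
vertex -2.602 -2.939 4.064
endloop
endfacet
facet normal 0.575 -0.135 -0.807
outer loop
vertex -2.501 -3.597 2.944
vertex -1.998 -3.081 3.216
vertex -1.921 -3.826 3.396
endloop
endfacet
facet normal -0.578 -0.725 0.374
outer loop
vertex -2.501 -3.597 2.944
vertex -1.921 -3.826 3.396
vertex -2.602 -2.939 4.064
endloop
endfacet
facet normal 0.575 -0.135 -0.807
outer loop
vertex -1.921 -3.826 3.396
vertex -1.998 -3.081 3.216
vertex -1.418 -3.31 3.668
endloop
endfacet
facet normal 0.108 -0.544 0.832
outer loop
vertex -1.921 -3.826 3.396
vertex -1.418 -3.31 3.668
vertex -2.602 -2.939 4.064
endloop
endfacet

endsolid


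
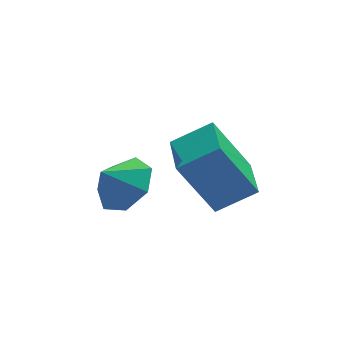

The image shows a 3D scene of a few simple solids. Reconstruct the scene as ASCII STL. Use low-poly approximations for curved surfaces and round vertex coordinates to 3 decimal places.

solid 
facet normal -0.485 0.153 0.861
outer loop
vertex -0.186 -3.735 4.776
vertex 0.02 -2.216 4.623
vertex -1.387 -3.641 4.083
endloop
endfacet
facet normal -0.134 -0.986 0.099
outer loop
vertex -0.36 -3.964 2.257
vertex -0.186 -3.735 4.776
vertex -1.387 -3.641 4.083
endloop
endfacet
facet normal -0.484 0.152 0.862
outer loop
vertex -1.387 -3.641 4.083
vertex 0.02 -2.216 4.623
vertex -1.182 -2.123 3.931
endloop
endfacet
facet normal -0.865 0.067 -0.498
outer loop
vertex -1.182 -2.123 3.931
vertex -0.36 -3.964 2.257
vertex -1.387 -3.641 4.083
endloop
endfacet
facet normal 0.865 -0.067 0.498
outer loop
vertex -0.186 -3.735 4.776
vertex 1.047 -2.539 2.797
vertex 0.02 -2.216 4.623
endloop
endfacet
facet normal -0.133 -0.986 0.099
outer loop
vertex 0.842 -4.057 2.949
vertex -0.186 -3.735 4.776
vertex -0.36 -3.964 2.257
endloop
endfacet
facet normal 0.864 -0.067 0.498
outer loop
vertex 0.842 -4.057 2.949
vertex 1.047 -2.539 2.797
vertex -0.186 -3.735 4.776
endloop
endfacet
facet normal 0.133 0.986 -0.099
outer loop
vertex 0.02 -2.216 4.623
vertex 1.047 -2.539 2.797
vertex -1.182 -2.123 3.931
endloop
endfacet
facet normal -0.864 0.067 -0.498
outer loop
vertex -0.154 -2.445 2.104
vertex -0.36 -3.964 2.257
vertex -1.182 -2.123 3.931
endloop
endfacet
facet normal 0.134 0.986 -0.098
outer loop
vertex -1.182 -2.123 3.931
vertex 1.047 -2.539 2.797
vertex -0.154 -2.445 2.104
endloop
endfacet
facet normal 0.484 -0.152 -0.862
outer loop
vertex -0.154 -2.445 2.104
vertex 0.842 -4.057 2.949
vertex -0.36 -3.964 2.257
endloop
endfacet
facet normal 0.485 -0.152 -0.861
outer loop
vertex 1.047 -2.539 2.797
vertex 0.842 -4.057 2.949
vertex -0.154 -2.445 2.104
endloop
endfacet
facet normal 0.652 0.102 -0.751
outer loop
vertex -1.601 0.414 1.238
vertex -2.105 -0.333 0.699
vertex -2.272 0.704 0.695
endloop
endfacet
facet normal -0.284 0.654 0.701
outer loop
vertex -1.601 0.414 1.238
vertex -2.272 0.704 0.695
vertex -2.835 -0.447 1.541
endloop
endfacet
facet normal 0.653 0.102 -0.751
outer loop
vertex -2.272 0.704 0.695
vertex -2.105 -0.333 0.699
vertex -2.817 0.213 0.154
endloop
endfacet
facet normal -0.777 0.573 0.262
outer loop
vertex -2.272 0.704 0.695
vertex -2.817 0.213 0.154
vertex -2.835 -0.447 1.541
endloop
endfacet
facet normal 0.652 0.101 -0.751
outer loop
vertex -2.817 0.213 0.154
vertex -2.105 -0.333 0.699
vertex -2.826 -0.689 0.025
endloop
endfacet
facet normal -1.000 0.011 -0.008
outer loop
vertex -2.817 0.213 0.154
vertex -2.826 -0.689 0.025
vertex -2.835 -0.447 1.541
endloop
endfacet
facet normal 0.652 0.101 -0.751
outer loop
vertex -2.826 -0.689 0.025
vertex -2.105 -0.333 0.699
vertex -2.292 -1.323 0.403
endloop
endfacet
facet normal -0.788 -0.609 0.092
outer loop
vertex -2.826 -0.689 0.025
vertex -2.292 -1.323 0.403
vertex -2.835 -0.447 1.541
endloop
endfacet
facet normal 0.653 0.101 -0.751
outer loop
vertex -2.292 -1.323 0.403
vertex -2.105 -0.333 0.699
vertex -1.617 -1.211 1.005
endloop
endfacet
facet normal -0.299 -0.820 0.488
outer loop
vertex -2.292 -1.323 0.403
vertex -1.617 -1.211 1.005
vertex -2.835 -0.447 1.541
endloop
endfacet
facet normal 0.652 0.101 -0.751
outer loop
vertex -1.617 -1.211 1.005
vertex -2.105 -0.333 0.699
vertex -1.309 -0.438 1.376
endloop
endfacet
facet normal 0.098 -0.462 0.881
outer loop
vertex -1.617 -1.211 1.005
vertex -1.309 -0.438 1.376
vertex -2.835 -0.447 1.541
endloop
endfacet
facet normal 0.652 0.102 -0.751
outer loop
vertex -1.309 -0.438 1.376
vertex -2.105 -0.333 0.699
vertex -1.601 0.414 1.238
endloop
endfacet
facet normal 0.104 0.194 0.975
outer loop
vertex -1.309 -0.438 1.376
vertex -1.601 0.414 1.238
vertex -2.835 -0.447 1.541
endloop
endfacet

endsolid


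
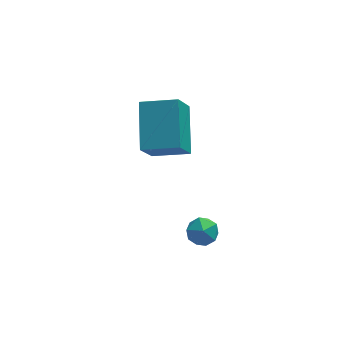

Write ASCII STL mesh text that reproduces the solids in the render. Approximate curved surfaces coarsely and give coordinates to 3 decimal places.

solid 
facet normal -0.951 0.298 -0.077
outer loop
vertex 2.151 -0.3 -0.978
vertex 2.08 -0.363 -0.344
vertex 2.275 0.196 -0.591
endloop
endfacet
facet normal -0.548 0.595 -0.587
outer loop
vertex 2.151 -0.3 -0.978
vertex 2.275 0.196 -0.591
vertex 2.665 0.069 -1.084
endloop
endfacet
facet normal -0.249 0.070 -0.966
outer loop
vertex 2.151 -0.3 -0.978
vertex 2.665 0.069 -1.084
vertex 2.711 -0.568 -1.142
endloop
endfacet
facet normal -0.466 -0.551 -0.692
outer loop
vertex 2.151 -0.3 -0.978
vertex 2.711 -0.568 -1.142
vertex 2.349 -0.835 -0.685
endloop
endfacet
facet normal -0.901 -0.411 -0.142
outer loop
vertex 2.151 -0.3 -0.978
vertex 2.349 -0.835 -0.685
vertex 2.08 -0.363 -0.344
endloop
endfacet
facet normal -0.027 0.963 -0.269
outer loop
vertex 2.665 0.069 -1.084
vertex 2.275 0.196 -0.591
vertex 2.911 0.235 -0.515
endloop
endfacet
facet normal -0.678 0.482 0.555
outer loop
vertex 2.275 0.196 -0.591
vertex 2.08 -0.363 -0.344
vertex 2.549 -0.032 -0.058
endloop
endfacet
facet normal -0.595 -0.665 0.451
outer loop
vertex 2.08 -0.363 -0.344
vertex 2.349 -0.835 -0.685
vertex 2.595 -0.669 -0.116
endloop
endfacet
facet normal 0.107 -0.893 -0.437
outer loop
vertex 2.349 -0.835 -0.685
vertex 2.711 -0.568 -1.142
vertex 2.985 -0.796 -0.609
endloop
endfacet
facet normal 0.458 0.113 -0.882
outer loop
vertex 2.711 -0.568 -1.142
vertex 2.665 0.069 -1.084
vertex 3.18 -0.237 -0.856
endloop
endfacet
facet normal 0.466 0.551 0.692
outer loop
vertex 3.109 -0.3 -0.222
vertex 2.911 0.235 -0.515
vertex 2.549 -0.032 -0.058
endloop
endfacet
facet normal 0.249 -0.070 0.966
outer loop
vertex 3.109 -0.3 -0.222
vertex 2.549 -0.032 -0.058
vertex 2.595 -0.669 -0.116
endloop
endfacet
facet normal 0.548 -0.595 0.587
outer loop
vertex 3.109 -0.3 -0.222
vertex 2.595 -0.669 -0.116
vertex 2.985 -0.796 -0.609
endloop
endfacet
facet normal 0.951 -0.298 0.077
outer loop
vertex 3.109 -0.3 -0.222
vertex 2.985 -0.796 -0.609
vertex 3.18 -0.237 -0.856
endloop
endfacet
facet normal 0.901 0.411 0.142
outer loop
vertex 3.109 -0.3 -0.222
vertex 3.18 -0.237 -0.856
vertex 2.911 0.235 -0.515
endloop
endfacet
facet normal -0.107 0.893 0.437
outer loop
vertex 2.549 -0.032 -0.058
vertex 2.911 0.235 -0.515
vertex 2.275 0.196 -0.591
endloop
endfacet
facet normal -0.458 -0.113 0.882
outer loop
vertex 2.595 -0.669 -0.116
vertex 2.549 -0.032 -0.058
vertex 2.08 -0.363 -0.344
endloop
endfacet
facet normal 0.027 -0.963 0.269
outer loop
vertex 2.985 -0.796 -0.609
vertex 2.595 -0.669 -0.116
vertex 2.349 -0.835 -0.685
endloop
endfacet
facet normal 0.678 -0.482 -0.555
outer loop
vertex 3.18 -0.237 -0.856
vertex 2.985 -0.796 -0.609
vertex 2.711 -0.568 -1.142
endloop
endfacet
facet normal 0.595 0.665 -0.451
outer loop
vertex 2.911 0.235 -0.515
vertex 3.18 -0.237 -0.856
vertex 2.665 0.069 -1.084
endloop
endfacet
facet normal -0.941 0.249 -0.229
outer loop
vertex 0.71 0.857 3.147
vertex 0.884 2.437 4.152
vertex 1.185 1.56 1.959
endloop
endfacet
facet normal -0.093 -0.840 -0.534
outer loop
vertex 2.456 1.223 2.268
vertex 0.71 0.857 3.147
vertex 1.185 1.56 1.959
endloop
endfacet
facet normal -0.941 0.250 -0.229
outer loop
vertex 1.185 1.56 1.959
vertex 0.884 2.437 4.152
vertex 1.36 3.14 2.964
endloop
endfacet
facet normal 0.326 0.482 -0.814
outer loop
vertex 1.36 3.14 2.964
vertex 2.456 1.223 2.268
vertex 1.185 1.56 1.959
endloop
endfacet
facet normal -0.326 -0.482 0.814
outer loop
vertex 0.71 0.857 3.147
vertex 2.155 2.1 4.461
vertex 0.884 2.437 4.152
endloop
endfacet
facet normal -0.093 -0.840 -0.534
outer loop
vertex 1.98 0.52 3.456
vertex 0.71 0.857 3.147
vertex 2.456 1.223 2.268
endloop
endfacet
facet normal -0.326 -0.481 0.814
outer loop
vertex 1.98 0.52 3.456
vertex 2.155 2.1 4.461
vertex 0.71 0.857 3.147
endloop
endfacet
facet normal 0.093 0.840 0.534
outer loop
vertex 0.884 2.437 4.152
vertex 2.155 2.1 4.461
vertex 1.36 3.14 2.964
endloop
endfacet
facet normal 0.326 0.482 -0.814
outer loop
vertex 2.63 2.803 3.273
vertex 2.456 1.223 2.268
vertex 1.36 3.14 2.964
endloop
endfacet
facet normal 0.093 0.840 0.534
outer loop
vertex 1.36 3.14 2.964
vertex 2.155 2.1 4.461
vertex 2.63 2.803 3.273
endloop
endfacet
facet normal 0.941 -0.249 0.229
outer loop
vertex 2.63 2.803 3.273
vertex 1.98 0.52 3.456
vertex 2.456 1.223 2.268
endloop
endfacet
facet normal 0.941 -0.250 0.229
outer loop
vertex 2.155 2.1 4.461
vertex 1.98 0.52 3.456
vertex 2.63 2.803 3.273
endloop
endfacet

endsolid


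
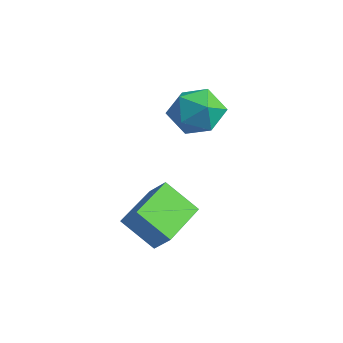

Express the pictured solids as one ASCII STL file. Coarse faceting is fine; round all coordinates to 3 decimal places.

solid 
facet normal -0.576 -0.449 0.683
outer loop
vertex -0.57 -1.62 -3.002
vertex -1.47 0.023 -2.682
vertex -1.15 -1.817 -3.62
endloop
endfacet
facet normal 0.473 -0.865 -0.168
outer loop
vertex -0.31 -1.163 -4.618
vertex -0.57 -1.62 -3.002
vertex -1.15 -1.817 -3.62
endloop
endfacet
facet normal -0.575 -0.449 0.684
outer loop
vertex -1.15 -1.817 -3.62
vertex -1.47 0.023 -2.682
vertex -2.05 -0.175 -3.3
endloop
endfacet
facet normal -0.667 -0.227 -0.710
outer loop
vertex -2.05 -0.175 -3.3
vertex -0.31 -1.163 -4.618
vertex -1.15 -1.817 -3.62
endloop
endfacet
facet normal 0.667 0.227 0.710
outer loop
vertex -0.57 -1.62 -3.002
vertex -0.63 0.677 -3.68
vertex -1.47 0.023 -2.682
endloop
endfacet
facet normal 0.474 -0.864 -0.168
outer loop
vertex 0.27 -0.965 -4.0
vertex -0.57 -1.62 -3.002
vertex -0.31 -1.163 -4.618
endloop
endfacet
facet normal 0.667 0.227 0.710
outer loop
vertex 0.27 -0.965 -4.0
vertex -0.63 0.677 -3.68
vertex -0.57 -1.62 -3.002
endloop
endfacet
facet normal -0.474 0.865 0.168
outer loop
vertex -1.47 0.023 -2.682
vertex -0.63 0.677 -3.68
vertex -2.05 -0.175 -3.3
endloop
endfacet
facet normal -0.667 -0.227 -0.710
outer loop
vertex -1.21 0.48 -4.298
vertex -0.31 -1.163 -4.618
vertex -2.05 -0.175 -3.3
endloop
endfacet
facet normal -0.474 0.864 0.169
outer loop
vertex -2.05 -0.175 -3.3
vertex -0.63 0.677 -3.68
vertex -1.21 0.48 -4.298
endloop
endfacet
facet normal 0.576 0.448 -0.684
outer loop
vertex -1.21 0.48 -4.298
vertex 0.27 -0.965 -4.0
vertex -0.31 -1.163 -4.618
endloop
endfacet
facet normal 0.576 0.449 -0.683
outer loop
vertex -0.63 0.677 -3.68
vertex 0.27 -0.965 -4.0
vertex -1.21 0.48 -4.298
endloop
endfacet
facet normal -0.486 0.685 -0.543
outer loop
vertex -2.105 2.239 -1.15
vertex -2.982 1.789 -0.932
vertex -2.626 2.518 -0.332
endloop
endfacet
facet normal 0.108 0.960 -0.259
outer loop
vertex -2.105 2.239 -1.15
vertex -2.626 2.518 -0.332
vertex -1.623 2.419 -0.282
endloop
endfacet
facet normal 0.662 0.571 -0.486
outer loop
vertex -2.105 2.239 -1.15
vertex -1.623 2.419 -0.282
vertex -1.359 1.629 -0.851
endloop
endfacet
facet normal 0.410 0.055 -0.910
outer loop
vertex -2.105 2.239 -1.15
vertex -1.359 1.629 -0.851
vertex -2.199 1.239 -1.253
endloop
endfacet
facet normal -0.300 0.126 -0.946
outer loop
vertex -2.105 2.239 -1.15
vertex -2.199 1.239 -1.253
vertex -2.982 1.789 -0.932
endloop
endfacet
facet normal 0.066 0.891 0.449
outer loop
vertex -1.623 2.419 -0.282
vertex -2.626 2.518 -0.332
vertex -2.201 2.081 0.473
endloop
endfacet
facet normal -0.896 0.445 -0.009
outer loop
vertex -2.626 2.518 -0.332
vertex -2.982 1.789 -0.932
vertex -3.041 1.691 0.071
endloop
endfacet
facet normal -0.594 -0.460 -0.660
outer loop
vertex -2.982 1.789 -0.932
vertex -2.199 1.239 -1.253
vertex -2.777 0.901 -0.498
endloop
endfacet
facet normal 0.555 -0.573 -0.604
outer loop
vertex -2.199 1.239 -1.253
vertex -1.359 1.629 -0.851
vertex -1.774 0.802 -0.448
endloop
endfacet
facet normal 0.962 0.262 0.082
outer loop
vertex -1.359 1.629 -0.851
vertex -1.623 2.419 -0.282
vertex -1.418 1.531 0.152
endloop
endfacet
facet normal -0.410 -0.055 0.910
outer loop
vertex -2.295 1.081 0.37
vertex -2.201 2.081 0.473
vertex -3.041 1.691 0.071
endloop
endfacet
facet normal -0.662 -0.571 0.486
outer loop
vertex -2.295 1.081 0.37
vertex -3.041 1.691 0.071
vertex -2.777 0.901 -0.498
endloop
endfacet
facet normal -0.108 -0.960 0.259
outer loop
vertex -2.295 1.081 0.37
vertex -2.777 0.901 -0.498
vertex -1.774 0.802 -0.448
endloop
endfacet
facet normal 0.486 -0.685 0.543
outer loop
vertex -2.295 1.081 0.37
vertex -1.774 0.802 -0.448
vertex -1.418 1.531 0.152
endloop
endfacet
facet normal 0.300 -0.126 0.946
outer loop
vertex -2.295 1.081 0.37
vertex -1.418 1.531 0.152
vertex -2.201 2.081 0.473
endloop
endfacet
facet normal -0.555 0.573 0.604
outer loop
vertex -3.041 1.691 0.071
vertex -2.201 2.081 0.473
vertex -2.626 2.518 -0.332
endloop
endfacet
facet normal -0.962 -0.262 -0.082
outer loop
vertex -2.777 0.901 -0.498
vertex -3.041 1.691 0.071
vertex -2.982 1.789 -0.932
endloop
endfacet
facet normal -0.066 -0.891 -0.449
outer loop
vertex -1.774 0.802 -0.448
vertex -2.777 0.901 -0.498
vertex -2.199 1.239 -1.253
endloop
endfacet
facet normal 0.896 -0.445 0.009
outer loop
vertex -1.418 1.531 0.152
vertex -1.774 0.802 -0.448
vertex -1.359 1.629 -0.851
endloop
endfacet
facet normal 0.594 0.460 0.660
outer loop
vertex -2.201 2.081 0.473
vertex -1.418 1.531 0.152
vertex -1.623 2.419 -0.282
endloop
endfacet

endsolid


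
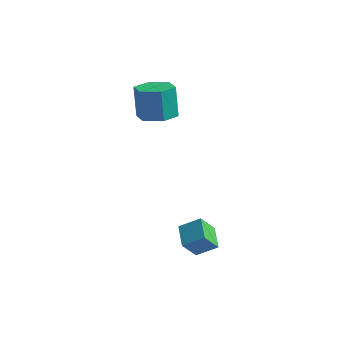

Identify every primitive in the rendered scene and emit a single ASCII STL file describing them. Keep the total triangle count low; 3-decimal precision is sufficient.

solid 
facet normal -0.684 0.606 0.405
outer loop
vertex 1.133 -0.55 -1.817
vertex 1.259 0.102 -2.579
vertex 0.436 -1.001 -2.319
endloop
endfacet
facet normal -0.125 -0.645 0.754
outer loop
vertex 1.181 -1.662 -2.761
vertex 1.133 -0.55 -1.817
vertex 0.436 -1.001 -2.319
endloop
endfacet
facet normal -0.684 0.606 0.406
outer loop
vertex 0.436 -1.001 -2.319
vertex 1.259 0.102 -2.579
vertex 0.561 -0.35 -3.08
endloop
endfacet
facet normal -0.719 -0.465 -0.516
outer loop
vertex 0.561 -0.35 -3.08
vertex 1.181 -1.662 -2.761
vertex 0.436 -1.001 -2.319
endloop
endfacet
facet normal 0.719 0.465 0.517
outer loop
vertex 1.133 -0.55 -1.817
vertex 2.004 -0.559 -3.021
vertex 1.259 0.102 -2.579
endloop
endfacet
facet normal -0.123 -0.645 0.754
outer loop
vertex 1.879 -1.21 -2.26
vertex 1.133 -0.55 -1.817
vertex 1.181 -1.662 -2.761
endloop
endfacet
facet normal 0.719 0.466 0.516
outer loop
vertex 1.879 -1.21 -2.26
vertex 2.004 -0.559 -3.021
vertex 1.133 -0.55 -1.817
endloop
endfacet
facet normal 0.124 0.644 -0.754
outer loop
vertex 1.259 0.102 -2.579
vertex 2.004 -0.559 -3.021
vertex 0.561 -0.35 -3.08
endloop
endfacet
facet normal -0.719 -0.465 -0.517
outer loop
vertex 1.307 -1.01 -3.523
vertex 1.181 -1.662 -2.761
vertex 0.561 -0.35 -3.08
endloop
endfacet
facet normal 0.124 0.646 -0.753
outer loop
vertex 0.561 -0.35 -3.08
vertex 2.004 -0.559 -3.021
vertex 1.307 -1.01 -3.523
endloop
endfacet
facet normal 0.684 -0.606 -0.406
outer loop
vertex 1.307 -1.01 -3.523
vertex 1.879 -1.21 -2.26
vertex 1.181 -1.662 -2.761
endloop
endfacet
facet normal 0.684 -0.606 -0.406
outer loop
vertex 2.004 -0.559 -3.021
vertex 1.879 -1.21 -2.26
vertex 1.307 -1.01 -3.523
endloop
endfacet
facet normal 0.127 -0.038 -0.991
outer loop
vertex -2.743 1.792 1.171
vertex -3.463 2.23 1.062
vertex -2.723 2.641 1.141
endloop
endfacet
facet normal 0.992 -0.019 0.128
outer loop
vertex -2.743 1.792 1.171
vertex -2.723 2.641 1.141
vertex -2.937 1.851 2.688
endloop
endfacet
facet normal 0.992 -0.019 0.128
outer loop
vertex -2.937 1.851 2.688
vertex -2.723 2.641 1.141
vertex -2.917 2.7 2.657
endloop
endfacet
facet normal -0.128 0.039 0.991
outer loop
vertex -2.937 1.851 2.688
vertex -2.917 2.7 2.657
vertex -3.657 2.29 2.578
endloop
endfacet
facet normal 0.128 -0.039 -0.991
outer loop
vertex -2.723 2.641 1.141
vertex -3.463 2.23 1.062
vertex -3.443 3.08 1.031
endloop
endfacet
facet normal 0.517 0.856 0.033
outer loop
vertex -2.723 2.641 1.141
vertex -3.443 3.08 1.031
vertex -2.917 2.7 2.657
endloop
endfacet
facet normal 0.517 0.856 0.033
outer loop
vertex -2.917 2.7 2.657
vertex -3.443 3.08 1.031
vertex -3.637 3.139 2.548
endloop
endfacet
facet normal -0.127 0.038 0.991
outer loop
vertex -2.917 2.7 2.657
vertex -3.637 3.139 2.548
vertex -3.657 2.29 2.578
endloop
endfacet
facet normal 0.128 -0.039 -0.991
outer loop
vertex -3.443 3.08 1.031
vertex -3.463 2.23 1.062
vertex -4.183 2.669 0.952
endloop
endfacet
facet normal -0.476 0.875 -0.095
outer loop
vertex -3.443 3.08 1.031
vertex -4.183 2.669 0.952
vertex -3.637 3.139 2.548
endloop
endfacet
facet normal -0.476 0.875 -0.095
outer loop
vertex -3.637 3.139 2.548
vertex -4.183 2.669 0.952
vertex -4.377 2.728 2.469
endloop
endfacet
facet normal -0.127 0.038 0.991
outer loop
vertex -3.637 3.139 2.548
vertex -4.377 2.728 2.469
vertex -3.657 2.29 2.578
endloop
endfacet
facet normal 0.128 -0.039 -0.991
outer loop
vertex -4.183 2.669 0.952
vertex -3.463 2.23 1.062
vertex -4.203 1.82 0.983
endloop
endfacet
facet normal -0.992 0.019 -0.128
outer loop
vertex -4.183 2.669 0.952
vertex -4.203 1.82 0.983
vertex -4.377 2.728 2.469
endloop
endfacet
facet normal -0.992 0.019 -0.128
outer loop
vertex -4.377 2.728 2.469
vertex -4.203 1.82 0.983
vertex -4.397 1.879 2.499
endloop
endfacet
facet normal -0.127 0.038 0.991
outer loop
vertex -4.377 2.728 2.469
vertex -4.397 1.879 2.499
vertex -3.657 2.29 2.578
endloop
endfacet
facet normal 0.127 -0.038 -0.991
outer loop
vertex -4.203 1.82 0.983
vertex -3.463 2.23 1.062
vertex -3.483 1.381 1.092
endloop
endfacet
facet normal -0.517 -0.856 -0.033
outer loop
vertex -4.203 1.82 0.983
vertex -3.483 1.381 1.092
vertex -4.397 1.879 2.499
endloop
endfacet
facet normal -0.517 -0.856 -0.033
outer loop
vertex -4.397 1.879 2.499
vertex -3.483 1.381 1.092
vertex -3.677 1.44 2.609
endloop
endfacet
facet normal -0.128 0.039 0.991
outer loop
vertex -4.397 1.879 2.499
vertex -3.677 1.44 2.609
vertex -3.657 2.29 2.578
endloop
endfacet
facet normal 0.127 -0.038 -0.991
outer loop
vertex -3.483 1.381 1.092
vertex -3.463 2.23 1.062
vertex -2.743 1.792 1.171
endloop
endfacet
facet normal 0.476 -0.875 0.095
outer loop
vertex -3.483 1.381 1.092
vertex -2.743 1.792 1.171
vertex -3.677 1.44 2.609
endloop
endfacet
facet normal 0.476 -0.875 0.095
outer loop
vertex -3.677 1.44 2.609
vertex -2.743 1.792 1.171
vertex -2.937 1.851 2.688
endloop
endfacet
facet normal -0.128 0.039 0.991
outer loop
vertex -3.677 1.44 2.609
vertex -2.937 1.851 2.688
vertex -3.657 2.29 2.578
endloop
endfacet

endsolid


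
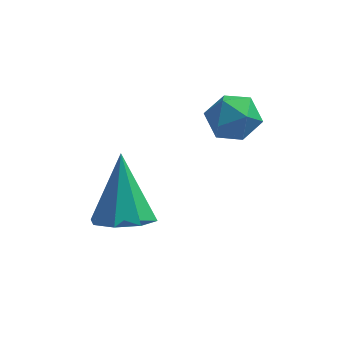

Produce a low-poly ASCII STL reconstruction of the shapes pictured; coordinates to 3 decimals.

solid 
facet normal 0.096 -0.524 -0.846
outer loop
vertex 1.566 2.201 -2.822
vertex 0.823 1.707 -2.6
vertex 0.97 2.486 -3.066
endloop
endfacet
facet normal 0.452 0.890 -0.065
outer loop
vertex 1.566 2.201 -2.822
vertex 0.97 2.486 -3.066
vertex 0.617 2.833 -0.78
endloop
endfacet
facet normal 0.094 -0.524 -0.846
outer loop
vertex 0.97 2.486 -3.066
vertex 0.823 1.707 -2.6
vertex 0.288 2.315 -3.036
endloop
endfacet
facet normal -0.247 0.952 -0.183
outer loop
vertex 0.97 2.486 -3.066
vertex 0.288 2.315 -3.036
vertex 0.617 2.833 -0.78
endloop
endfacet
facet normal 0.095 -0.523 -0.847
outer loop
vertex 0.288 2.315 -3.036
vertex 0.823 1.707 -2.6
vertex -0.081 1.787 -2.751
endloop
endfacet
facet normal -0.822 0.569 -0.011
outer loop
vertex 0.288 2.315 -3.036
vertex -0.081 1.787 -2.751
vertex 0.617 2.833 -0.78
endloop
endfacet
facet normal 0.095 -0.523 -0.847
outer loop
vertex -0.081 1.787 -2.751
vertex 0.823 1.707 -2.6
vertex 0.079 1.212 -2.378
endloop
endfacet
facet normal -0.936 -0.034 0.350
outer loop
vertex -0.081 1.787 -2.751
vertex 0.079 1.212 -2.378
vertex 0.617 2.833 -0.78
endloop
endfacet
facet normal 0.096 -0.524 -0.846
outer loop
vertex 0.079 1.212 -2.378
vertex 0.823 1.707 -2.6
vertex 0.675 0.927 -2.134
endloop
endfacet
facet normal -0.523 -0.504 0.687
outer loop
vertex 0.079 1.212 -2.378
vertex 0.675 0.927 -2.134
vertex 0.617 2.833 -0.78
endloop
endfacet
facet normal 0.096 -0.524 -0.846
outer loop
vertex 0.675 0.927 -2.134
vertex 0.823 1.707 -2.6
vertex 1.358 1.099 -2.163
endloop
endfacet
facet normal 0.177 -0.566 0.805
outer loop
vertex 0.675 0.927 -2.134
vertex 1.358 1.099 -2.163
vertex 0.617 2.833 -0.78
endloop
endfacet
facet normal 0.096 -0.524 -0.846
outer loop
vertex 1.358 1.099 -2.163
vertex 0.823 1.707 -2.6
vertex 1.726 1.627 -2.448
endloop
endfacet
facet normal 0.753 -0.183 0.633
outer loop
vertex 1.358 1.099 -2.163
vertex 1.726 1.627 -2.448
vertex 0.617 2.833 -0.78
endloop
endfacet
facet normal 0.096 -0.524 -0.846
outer loop
vertex 1.726 1.627 -2.448
vertex 0.823 1.707 -2.6
vertex 1.566 2.201 -2.822
endloop
endfacet
facet normal 0.866 0.419 0.273
outer loop
vertex 1.726 1.627 -2.448
vertex 1.566 2.201 -2.822
vertex 0.617 2.833 -0.78
endloop
endfacet
facet normal 0.279 -0.098 0.955
outer loop
vertex 3.982 3.668 1.17
vertex 3.275 3.265 1.335
vertex 3.948 2.842 1.095
endloop
endfacet
facet normal 0.847 -0.083 0.524
outer loop
vertex 3.982 3.668 1.17
vertex 3.948 2.842 1.095
vertex 4.346 3.294 0.523
endloop
endfacet
facet normal 0.832 0.531 0.161
outer loop
vertex 3.982 3.668 1.17
vertex 4.346 3.294 0.523
vertex 3.919 3.998 0.41
endloop
endfacet
facet normal 0.254 0.895 0.367
outer loop
vertex 3.982 3.668 1.17
vertex 3.919 3.998 0.41
vertex 3.257 3.98 0.911
endloop
endfacet
facet normal -0.088 0.506 0.858
outer loop
vertex 3.982 3.668 1.17
vertex 3.257 3.98 0.911
vertex 3.275 3.265 1.335
endloop
endfacet
facet normal 0.784 -0.618 0.057
outer loop
vertex 4.346 3.294 0.523
vertex 3.948 2.842 1.095
vertex 3.863 2.66 0.289
endloop
endfacet
facet normal -0.136 -0.643 0.754
outer loop
vertex 3.948 2.842 1.095
vertex 3.275 3.265 1.335
vertex 3.201 2.642 0.79
endloop
endfacet
facet normal -0.729 0.335 0.596
outer loop
vertex 3.275 3.265 1.335
vertex 3.257 3.98 0.911
vertex 2.774 3.346 0.677
endloop
endfacet
facet normal -0.177 0.964 -0.199
outer loop
vertex 3.257 3.98 0.911
vertex 3.919 3.998 0.41
vertex 3.172 3.798 0.105
endloop
endfacet
facet normal 0.759 0.375 -0.532
outer loop
vertex 3.919 3.998 0.41
vertex 4.346 3.294 0.523
vertex 3.845 3.375 -0.135
endloop
endfacet
facet normal -0.254 -0.895 -0.367
outer loop
vertex 3.138 2.972 0.03
vertex 3.863 2.66 0.289
vertex 3.201 2.642 0.79
endloop
endfacet
facet normal -0.832 -0.531 -0.161
outer loop
vertex 3.138 2.972 0.03
vertex 3.201 2.642 0.79
vertex 2.774 3.346 0.677
endloop
endfacet
facet normal -0.847 0.083 -0.524
outer loop
vertex 3.138 2.972 0.03
vertex 2.774 3.346 0.677
vertex 3.172 3.798 0.105
endloop
endfacet
facet normal -0.279 0.098 -0.955
outer loop
vertex 3.138 2.972 0.03
vertex 3.172 3.798 0.105
vertex 3.845 3.375 -0.135
endloop
endfacet
facet normal 0.088 -0.506 -0.858
outer loop
vertex 3.138 2.972 0.03
vertex 3.845 3.375 -0.135
vertex 3.863 2.66 0.289
endloop
endfacet
facet normal 0.177 -0.964 0.199
outer loop
vertex 3.201 2.642 0.79
vertex 3.863 2.66 0.289
vertex 3.948 2.842 1.095
endloop
endfacet
facet normal -0.759 -0.375 0.532
outer loop
vertex 2.774 3.346 0.677
vertex 3.201 2.642 0.79
vertex 3.275 3.265 1.335
endloop
endfacet
facet normal -0.784 0.618 -0.057
outer loop
vertex 3.172 3.798 0.105
vertex 2.774 3.346 0.677
vertex 3.257 3.98 0.911
endloop
endfacet
facet normal 0.136 0.643 -0.754
outer loop
vertex 3.845 3.375 -0.135
vertex 3.172 3.798 0.105
vertex 3.919 3.998 0.41
endloop
endfacet
facet normal 0.729 -0.335 -0.596
outer loop
vertex 3.863 2.66 0.289
vertex 3.845 3.375 -0.135
vertex 4.346 3.294 0.523
endloop
endfacet

endsolid


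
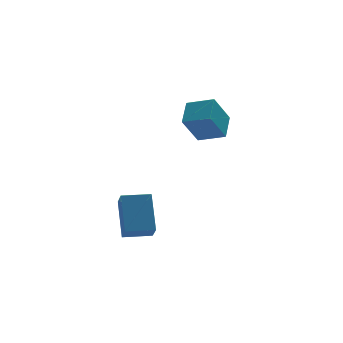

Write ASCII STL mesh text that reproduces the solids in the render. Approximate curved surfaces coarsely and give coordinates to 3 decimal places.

solid 
facet normal -0.756 0.581 -0.301
outer loop
vertex -0.444 0.125 1.301
vertex 0.134 1.235 1.993
vertex 0.467 0.558 -0.154
endloop
endfacet
facet normal -0.404 -0.776 -0.484
outer loop
vertex 1.526 -0.255 0.267
vertex -0.444 0.125 1.301
vertex 0.467 0.558 -0.154
endloop
endfacet
facet normal -0.756 0.581 -0.301
outer loop
vertex 0.467 0.558 -0.154
vertex 0.134 1.235 1.993
vertex 1.045 1.668 0.538
endloop
endfacet
facet normal 0.514 0.245 -0.822
outer loop
vertex 1.045 1.668 0.538
vertex 1.526 -0.255 0.267
vertex 0.467 0.558 -0.154
endloop
endfacet
facet normal -0.514 -0.245 0.822
outer loop
vertex -0.444 0.125 1.301
vertex 1.193 0.422 2.414
vertex 0.134 1.235 1.993
endloop
endfacet
facet normal -0.404 -0.776 -0.484
outer loop
vertex 0.615 -0.688 1.722
vertex -0.444 0.125 1.301
vertex 1.526 -0.255 0.267
endloop
endfacet
facet normal -0.514 -0.245 0.822
outer loop
vertex 0.615 -0.688 1.722
vertex 1.193 0.422 2.414
vertex -0.444 0.125 1.301
endloop
endfacet
facet normal 0.404 0.776 0.484
outer loop
vertex 0.134 1.235 1.993
vertex 1.193 0.422 2.414
vertex 1.045 1.668 0.538
endloop
endfacet
facet normal 0.514 0.245 -0.822
outer loop
vertex 2.104 0.855 0.959
vertex 1.526 -0.255 0.267
vertex 1.045 1.668 0.538
endloop
endfacet
facet normal 0.404 0.776 0.484
outer loop
vertex 1.045 1.668 0.538
vertex 1.193 0.422 2.414
vertex 2.104 0.855 0.959
endloop
endfacet
facet normal 0.756 -0.581 0.301
outer loop
vertex 2.104 0.855 0.959
vertex 0.615 -0.688 1.722
vertex 1.526 -0.255 0.267
endloop
endfacet
facet normal 0.756 -0.581 0.301
outer loop
vertex 1.193 0.422 2.414
vertex 0.615 -0.688 1.722
vertex 2.104 0.855 0.959
endloop
endfacet
facet normal -0.988 0.154 0.009
outer loop
vertex -3.727 -1.744 -4.32
vertex -3.497 -0.357 -2.733
vertex -3.586 -0.788 -5.175
endloop
endfacet
facet normal -0.108 -0.654 -0.749
outer loop
vertex -2.203 -1.003 -5.187
vertex -3.727 -1.744 -4.32
vertex -3.586 -0.788 -5.175
endloop
endfacet
facet normal -0.988 0.153 0.009
outer loop
vertex -3.586 -0.788 -5.175
vertex -3.497 -0.357 -2.733
vertex -3.357 0.598 -3.588
endloop
endfacet
facet normal 0.109 0.741 -0.663
outer loop
vertex -3.357 0.598 -3.588
vertex -2.203 -1.003 -5.187
vertex -3.586 -0.788 -5.175
endloop
endfacet
facet normal -0.109 -0.741 0.663
outer loop
vertex -3.727 -1.744 -4.32
vertex -2.114 -0.572 -2.745
vertex -3.497 -0.357 -2.733
endloop
endfacet
facet normal -0.108 -0.654 -0.748
outer loop
vertex -2.343 -1.958 -4.332
vertex -3.727 -1.744 -4.32
vertex -2.203 -1.003 -5.187
endloop
endfacet
facet normal -0.109 -0.741 0.663
outer loop
vertex -2.343 -1.958 -4.332
vertex -2.114 -0.572 -2.745
vertex -3.727 -1.744 -4.32
endloop
endfacet
facet normal 0.108 0.654 0.748
outer loop
vertex -3.497 -0.357 -2.733
vertex -2.114 -0.572 -2.745
vertex -3.357 0.598 -3.588
endloop
endfacet
facet normal 0.109 0.741 -0.663
outer loop
vertex -1.973 0.384 -3.6
vertex -2.203 -1.003 -5.187
vertex -3.357 0.598 -3.588
endloop
endfacet
facet normal 0.108 0.654 0.749
outer loop
vertex -3.357 0.598 -3.588
vertex -2.114 -0.572 -2.745
vertex -1.973 0.384 -3.6
endloop
endfacet
facet normal 0.988 -0.153 -0.009
outer loop
vertex -1.973 0.384 -3.6
vertex -2.343 -1.958 -4.332
vertex -2.203 -1.003 -5.187
endloop
endfacet
facet normal 0.988 -0.153 -0.009
outer loop
vertex -2.114 -0.572 -2.745
vertex -2.343 -1.958 -4.332
vertex -1.973 0.384 -3.6
endloop
endfacet

endsolid
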